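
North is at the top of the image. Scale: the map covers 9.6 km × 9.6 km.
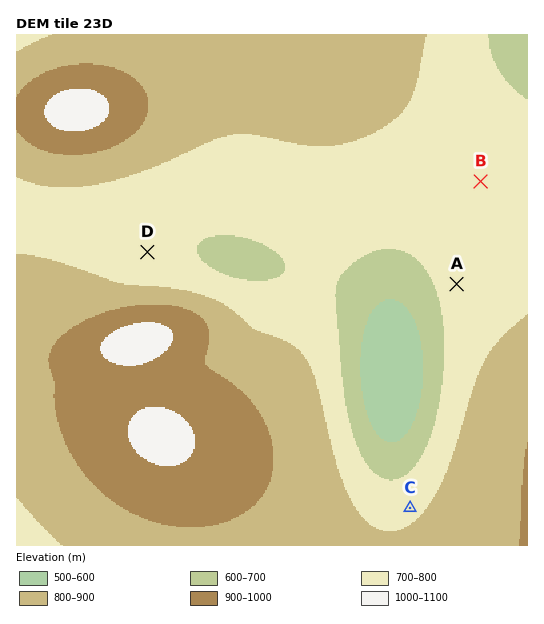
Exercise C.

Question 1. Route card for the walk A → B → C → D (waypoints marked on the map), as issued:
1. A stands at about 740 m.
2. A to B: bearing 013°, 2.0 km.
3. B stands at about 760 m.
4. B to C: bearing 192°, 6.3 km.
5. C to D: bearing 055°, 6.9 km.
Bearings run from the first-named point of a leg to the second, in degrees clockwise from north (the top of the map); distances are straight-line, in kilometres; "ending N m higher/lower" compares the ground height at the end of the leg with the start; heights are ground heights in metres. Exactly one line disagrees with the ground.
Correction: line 5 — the bearing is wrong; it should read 314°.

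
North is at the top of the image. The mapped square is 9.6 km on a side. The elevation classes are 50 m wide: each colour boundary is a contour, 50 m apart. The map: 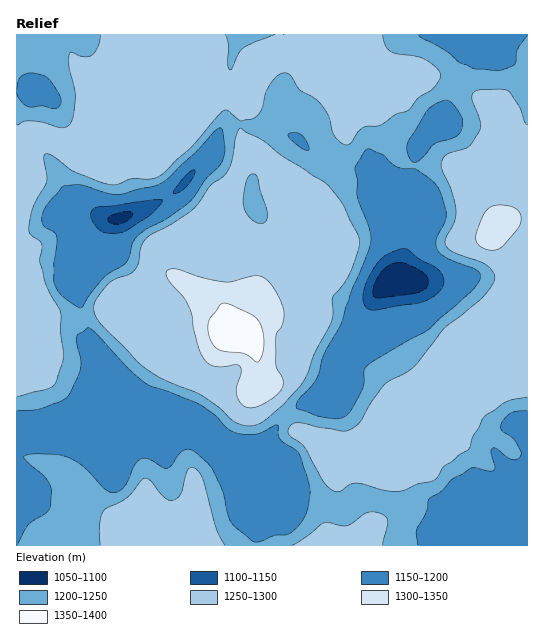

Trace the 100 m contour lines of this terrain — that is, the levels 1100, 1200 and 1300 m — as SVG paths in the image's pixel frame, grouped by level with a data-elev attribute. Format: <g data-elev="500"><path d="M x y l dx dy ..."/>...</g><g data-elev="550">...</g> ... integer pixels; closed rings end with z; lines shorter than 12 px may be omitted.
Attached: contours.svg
<g data-elev="1100"><path d="M375 298l-2-3 0-4 4-12 7-10 9-5 8-2 6 2 15 8 6 7-1 8-8 5-38 6z"/><path d="M114 224l-4-1-3-3 3-4 13-4 7 0 3 1-2 4-5 5z"/></g><g data-elev="1200"><path d="M418 545l-1-16 9-17 2-11 2-3 12-7 11-12 17-11 5 0 15 3 4-1 1-3-4-15 2-4 4 1 14 10 4 1 5-3 1-5-5-9-4-6-10-6-1-6 4-6 5-6 7-2 10 0"/><path d="M334 419l-19-4-17-6-2-4 3-6 12-12 6-10 6-21 18-32 11-35 18-42 0-14-13-36 1-16-3-12 10-18 4-2 14 6 8 8 7 4 17 2 20 15 6 9 5 20-1 10-8 16 0 10 4 5 6 4 29 11 4 4 1 4-9 14-43 38-62 36-3 6-1 17-11 21-7 8z"/><path d="M17 411l24-2 20-8 7-5 10-20 3-9-4-31 12-8 8 6 33 36 15 13 6 3 19 6 29 12 15 11 11 12 6 4 11 3 12 0 8-2 13-7 3 0 0 10 2 4 15 11 5 5 8 24 2 13-4 21-5 10-7 7-7 5-13 1-13 5-6 1-4-2-20-17-4-10-5-22-9-20-6-8-16-13-5-1-4 2-11 15-4 2-5-1-13-8-8 0-7 6-9 21-6 5-5 2-9-4-20-21-15-10-15-4-27 1-4 1 0 3 20 17 6 9 2 6-1 14-5 8-18 12-11 20"/><path d="M78 307l-17-12-7-12 0-20 3-26-3-5-10-5-2-7 1-9 7-10 12-14 3-1 16-1 25 8 11 2 41-10 12-8 28-28 17-18 4-3 3 1 3 23-2 8-4 7-13 12-12 18-7 7-20 15-20 9-9 8-5 7-4 14-3 6-21 14-15 18-8 12z"/><path d="M413 162l-5-9-1-9 18-30 5-6 8-5 7-3 5 1 5 6 7 10 1 7-2 8-7 6-20 6-13 15-4 3z"/><path d="M305 150l-15-11-2-3 1-2 8-1 6 3 6 12 0 2z"/><path d="M17 90l2-10 4-5 7-2 11 2 6 3 4 4 8 13 2 8-2 4-4 2-13-3-13 1-7-5-5-9"/><path d="M527 35l-10 14-2 15-8 4-10 3-22-2-14-6-14-11-25-14-3-3"/></g><g data-elev="1300"><path d="M245 407l9 1 11-5 12-8 6-8 0-8-7-14 0-25 1-7 5-8 2-12-2-8-5-12-9-12-9-5-6 0-27 6-25-5-23-8-9 0-3 4 2 6 16 18 6 12 7 35 7 15 5 5 5 2 9 1 14-2 4 2 0 6-4 12-1 7 3 9z"/><path d="M486 249l8 1 7-2 16-19 4-10-1-6-3-4-7-3-12-1-8 2-5 5-8 17-1 10 3 6z"/></g>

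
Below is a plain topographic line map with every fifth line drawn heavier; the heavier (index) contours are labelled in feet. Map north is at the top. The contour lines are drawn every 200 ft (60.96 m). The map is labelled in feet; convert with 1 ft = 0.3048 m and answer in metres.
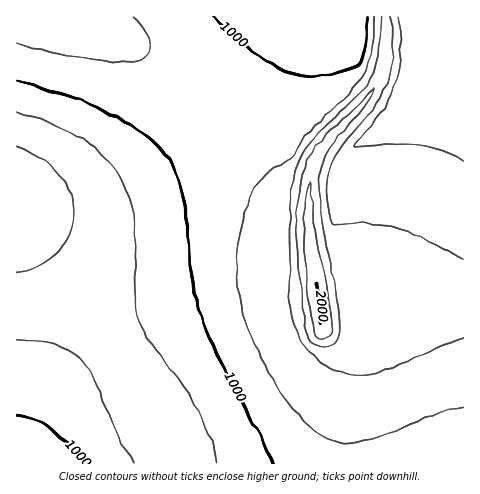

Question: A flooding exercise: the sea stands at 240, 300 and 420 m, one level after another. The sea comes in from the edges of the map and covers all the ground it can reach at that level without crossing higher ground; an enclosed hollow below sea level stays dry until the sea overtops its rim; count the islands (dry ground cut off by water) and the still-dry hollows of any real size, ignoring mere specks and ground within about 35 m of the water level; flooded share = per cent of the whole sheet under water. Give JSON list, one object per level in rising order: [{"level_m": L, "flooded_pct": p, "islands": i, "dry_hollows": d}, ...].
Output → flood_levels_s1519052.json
[{"level_m": 240, "flooded_pct": 16, "islands": 0, "dry_hollows": 0}, {"level_m": 300, "flooded_pct": 34, "islands": 0, "dry_hollows": 0}, {"level_m": 420, "flooded_pct": 84, "islands": 0, "dry_hollows": 0}]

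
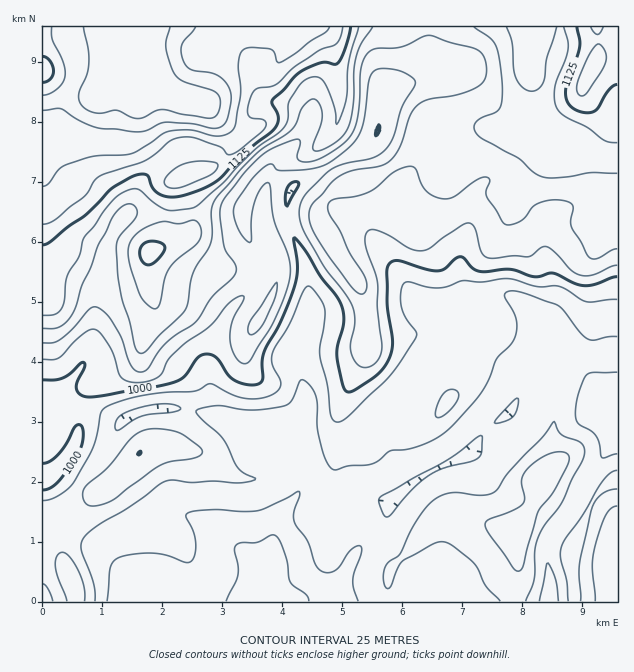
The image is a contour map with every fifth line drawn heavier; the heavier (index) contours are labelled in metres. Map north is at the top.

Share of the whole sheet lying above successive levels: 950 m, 75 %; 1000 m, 52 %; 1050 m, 34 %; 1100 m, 18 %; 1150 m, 11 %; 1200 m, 5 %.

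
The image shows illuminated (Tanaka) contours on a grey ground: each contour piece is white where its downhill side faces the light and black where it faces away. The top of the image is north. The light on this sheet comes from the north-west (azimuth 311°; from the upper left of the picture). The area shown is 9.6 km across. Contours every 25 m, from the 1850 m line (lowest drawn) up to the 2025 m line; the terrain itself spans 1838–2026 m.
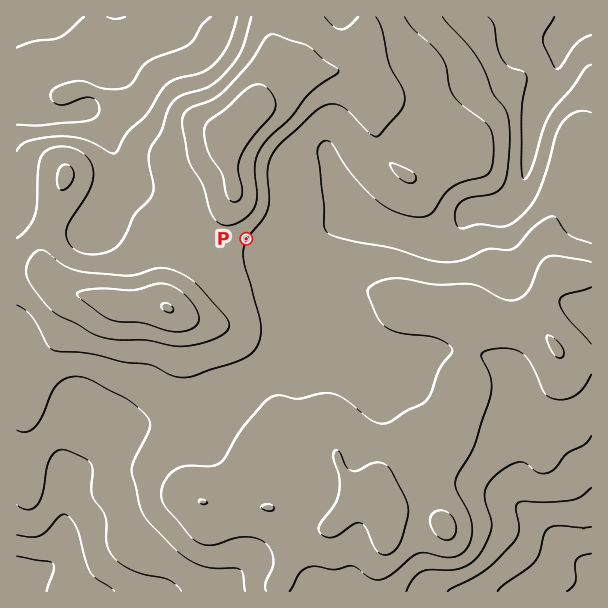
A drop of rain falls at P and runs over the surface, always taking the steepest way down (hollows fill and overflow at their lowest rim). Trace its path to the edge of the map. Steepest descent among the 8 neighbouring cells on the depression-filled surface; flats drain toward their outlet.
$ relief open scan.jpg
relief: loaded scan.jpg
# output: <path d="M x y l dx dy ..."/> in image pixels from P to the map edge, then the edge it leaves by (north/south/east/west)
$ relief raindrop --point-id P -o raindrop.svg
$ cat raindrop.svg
<path d="M246 239l3 3 17 0 3 1 6 6 25 0 17-16 9-5 3 0 4-3 5 0 1-1 5 0 1-2 29 0 9 5 4 0 6 3 5 0 1 1 5 0 1 2 5 0 1 1 6 0 2 2 31 0 12-12 3-6 8-8 25 0 2-1 6-2 13-13 2-6 1-2 0-3 2-1 1-12 2-2 0-7 1-2 2-21 1-1 0-9 2-2 1-12 8-16 3-3 0-2 3-3 6-10 1-9 2-2 0-16 1-2 0-6 6-10 18-18"/>
exit: north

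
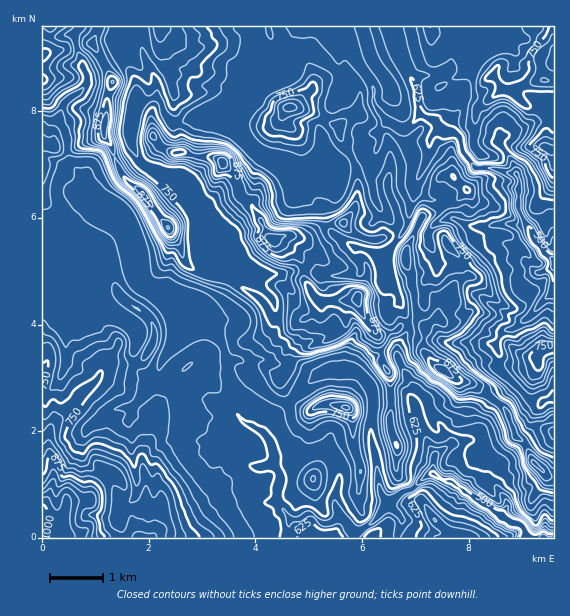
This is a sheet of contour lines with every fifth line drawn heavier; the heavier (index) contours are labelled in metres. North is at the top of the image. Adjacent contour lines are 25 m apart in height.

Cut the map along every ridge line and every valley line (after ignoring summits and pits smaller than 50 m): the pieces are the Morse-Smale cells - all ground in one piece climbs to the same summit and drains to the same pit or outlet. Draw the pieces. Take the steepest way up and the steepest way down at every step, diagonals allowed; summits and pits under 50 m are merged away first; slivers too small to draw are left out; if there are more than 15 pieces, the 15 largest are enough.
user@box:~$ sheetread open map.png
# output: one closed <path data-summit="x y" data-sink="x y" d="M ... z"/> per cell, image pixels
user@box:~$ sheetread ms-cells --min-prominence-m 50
<path data-summit="43 516" data-sink="553 537" d="M87 205l-6 0-14 16-8 22-13 16-4 1 0 265 13 8 8-2 1 7 289 0 1-6-14-15-11 6-6 0-12-9-4 0-8 5-8 0-4-3-10-15 2-28-5-8 1-8-2-10-9-14-20-11-7-9-2-17-8-20 0-15-5-17-51-49-25-12-3-10-6-6-15-34-13-12z"/><path data-summit="223 163" data-sink="553 261" d="M391 26l-50 1 10 16 10 25 12 17 1 18 13 18-9 12 1 10-9 28 4 26 5 11 16 18 9 4 3-5 20 10 2 8 10 20 9 0 12 4 11 22 6 6 27 18 19 8 5-3 26-26 0-32-9-6-11-14-15-28-1-36-22-7-21-2-10-12-4-15-6-7-8 0-6-3-9-11-13-6-6-32-15-28z"/><path data-summit="289 108" data-sink="553 261" d="M340 26l-23 0-4 3-14-2-12 16 0 10 3 8-1 11-5 5-25 13-25 27 1 11 16 19 10 8 16 7 7 5 20 0 11-5 14 4 10 0 21-11 13 0 4-4 2-8-1-10 9-12-13-18-1-18-12-17-10-25z"/><path data-summit="444 371" data-sink="553 261" d="M407 225l-21 30 0 18 1 8 11 14 9 28 13 0 6 5-3 23 14 16 22 14 16 4 8 8 12 6 2-4 16-10 0-2-15-16 1-14-4-9 10-14 11-3 6-7-18-7-27-18-6-6-11-22-23-6-10-27z"/><path data-summit="273 240" data-sink="553 261" d="M265 157l-3 2-7 12-2 17-15 19-21 22-11-5 37 39 16 10 24 1 6-3 20-1 11 5 39-1 2-7-6-11 2-8-24-14-4-6-3-11-1-16 4-13 8-11 1-5-7-6-12-4-23 7-12-2z"/><path data-summit="347 408" data-sink="553 537" d="M349 370l-16 1-17 6-45 42-8 13 10 15 2 10-1 8 6 10 7-2 16-18 9-2 15 0 6 4 6 12 0 12-4 11 0 15 4 9 17 17 16-10 17-20-6-6-4-9-2-27-6-20 2-50-4-8-9-9z"/><path data-summit="223 163" data-sink="553 261" d="M156 97l-13 4-8 11-4 16 0 16 4 9 10 13 19 9 23 24 10 16 20 14 36-41 2-17 8-14-22-21-7-11 1-10 10-10-37 13-17 0-8 4-11 0-9-10-1-8z"/><path data-summit="544 80" data-sink="553 261" d="M553 26l-16 0-10 12-15-3-25 11-14-4-16 11-6 7-1 8-7 4 20 25-5 15-5 5-10 0-8 6 4 5 8 5 8 0 5 6 9-1 28 4 4-5 28-12 18-20 6-2z"/><path data-summit="160 27" data-sink="553 261" d="M252 26l-113 1 3 24 15 33 0 13 5 7 1 8 9 10 11 0 8-4 17 0 11-3 28-12 7-7 1-3-6-4-4-8 0-8 9-10 4-12-1-12z"/><path data-summit="357 299" data-sink="553 537" d="M357 299l-36 2-2 8-12 9-6 3-28 0-1 4-12 6-5-4-3 3-5-5-14-4-18 0-2 2 0 10 9 11 6 18 8-3 9 4 12-4 15 4 19-1 26 13 23-5 9 0 7 3 20-18 12-2 9 2 0-11-4-12-16 3-15-20z"/><path data-summit="168 228" data-sink="553 537" d="M115 158l-15 4-15 15 0 4 5 8 9 24 23 20 15 34 6 6 3 10 25 12 33 34 8 4 1-10-6-18 11-10 5-16-20-5-11-5-7-8-4-13-14-23-21-29-21-17z"/><path data-summit="223 163" data-sink="553 537" d="M391 353l-18 4-16 15 12 11 4 8-2 50 6 20 2 27 4 9 6 6 12-10 10-3 14-13 7-3 2-10 0-11-13-25-10-31 2-10-15-30z"/><path data-summit="357 299" data-sink="553 261" d="M220 238l11 30 26 17 16 14 2 8 0 14 26 0 15-8 5-6 0-6 36-2 5 16 15 20 14-3-1-21 9-10 0-2-2-7-10-11-2-24-4 1-9-7-15-4-2 9 6 11 0 5-8 3-33 0-11-5-20 1-6 3-19 0-21-11z"/><path data-summit="549 149" data-sink="553 261" d="M553 103l-6 2-18 20-28 12-4 5-28-4-8 2 4 15 10 12 21 2 22 7 1 36 15 28 18 19 2 0z"/><path data-summit="444 371" data-sink="553 537" d="M420 323l-13 1 2 5-11 16-1 10 16 32-2 10 4 8 3 15 17 37 18-14 7 0 13-5 10-13 7-20 4-5-19-15-22-7-23-18-7-9 3-23z"/>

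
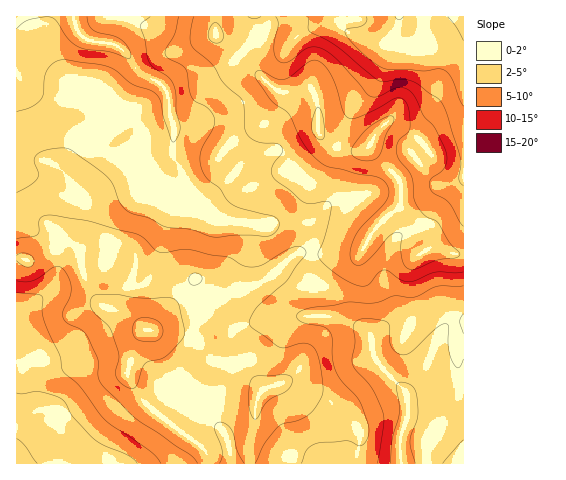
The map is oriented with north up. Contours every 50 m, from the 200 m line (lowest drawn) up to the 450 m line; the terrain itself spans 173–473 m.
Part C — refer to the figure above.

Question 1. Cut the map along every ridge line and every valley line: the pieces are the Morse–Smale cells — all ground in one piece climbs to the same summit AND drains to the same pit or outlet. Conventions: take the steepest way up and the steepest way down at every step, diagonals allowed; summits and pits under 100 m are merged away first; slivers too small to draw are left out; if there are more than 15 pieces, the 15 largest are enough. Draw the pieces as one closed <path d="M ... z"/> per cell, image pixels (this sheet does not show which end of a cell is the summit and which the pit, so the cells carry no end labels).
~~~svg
<path d="M215 16l-198 0-1 55 9 14 14 9 14 4 17 0 11 3 10 12 8 27 10 11 10 6 19 6 13 0 16-7 5-7 0 5 20 40 10 12 14 12 49 9 14-5 21 0 5 2 5 6 3 23 47 0 18-28 22-18 1-24-2-4-25-25-4-10-8 6-15 0-19-7-10-12 0-25-4-15-3-3-9 0-22 4-8-5-55-51z"/><path d="M17 72l-1 185 17 3 28-13 8-1 8 2 3 3 2 21 14 28 13 9 15 5 22 15-10 13-8 27 0 7 13 22 13 14 43 31 8 8 4 13 40 0 0-20 6-21 0-16 7-17-9-14-11-10-28-6-11-11-4-7-5-3-23-7-21-2 38-40 7-12 14 11 11 3 31-5 16-9 25-22 8-3 12 0 0-15-3-10-9-6-21 0-14 5-49-9-14-12-10-12-20-40 0-5-5 7-16 7-13 0-19-6-10-6-10-11-8-27-10-12-11-3-17 0-14-4-14-9z"/><path d="M463 16l-247 0 0 18 60 56 4 2 10 0 21-4 3 3 4 15 1 28 9 9 19 7 15 0 8-6 4 10 25 25 2 4-1 24 20 17 7 13 1 12 11-1 15 6 9 0z"/><path d="M312 253l-12 0-8 3-25 22-16 9-31 5-11-3-14-11-7 12-38 40 21 2 23 7 5 3 4 7 11 11 28 6 11 10 9 14-7 17 0 16-6 21 1 20 150 0 0-25 8-23-1-21-32-37-3-18-4-8-14-8-28-9-3-22-12-15z"/><path d="M69 246l-12 2-24 12-17-2 0 205 192 1-3-13-51-39-20-24-6-12 0-7 8-27 10-13-22-15-15-5-13-9-15-31-1-18z"/><path d="M400 207l-22 18-18 28-47 0-2 25 12 15 3 22 28 9 14 8 4 8 3 18 32 37 1 21-8 23 1 24 62 1 1-209-10-1-15-6-11 1-1-12-7-13z"/>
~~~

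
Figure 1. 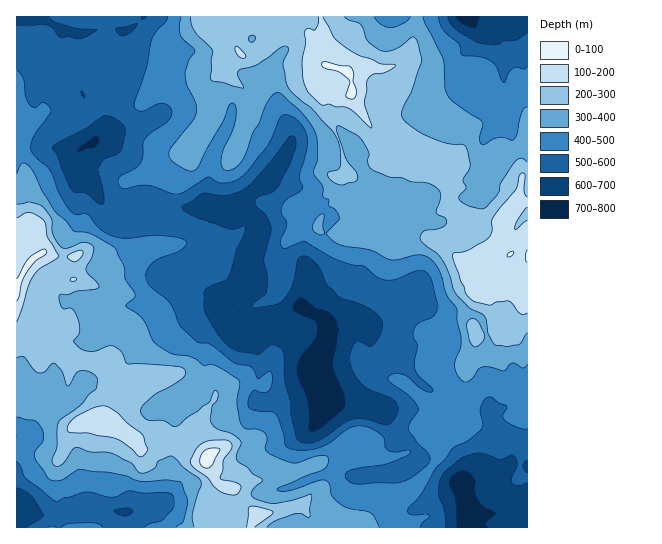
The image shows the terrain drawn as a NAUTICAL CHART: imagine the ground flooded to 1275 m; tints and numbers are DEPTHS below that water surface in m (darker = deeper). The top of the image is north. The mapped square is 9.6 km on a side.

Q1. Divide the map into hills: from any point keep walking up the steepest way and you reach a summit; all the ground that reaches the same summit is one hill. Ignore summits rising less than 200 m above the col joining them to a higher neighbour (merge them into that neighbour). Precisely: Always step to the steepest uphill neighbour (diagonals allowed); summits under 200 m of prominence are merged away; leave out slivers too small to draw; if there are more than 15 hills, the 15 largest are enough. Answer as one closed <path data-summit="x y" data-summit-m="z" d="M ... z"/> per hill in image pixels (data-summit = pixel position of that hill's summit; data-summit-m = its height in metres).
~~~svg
<path data-summit="351 93" data-summit-m="1194" d="M527 16l-384 0-9 11-11 4 0 16-12 28-17 8-11 8 2 8 19 23 1 8-11 13-11 4-6 6 0 16 28 35 13 4 8-1 11-7 9-3 9 2 20 8 31 1 13 4 10 0 10-7 6 3 8 9 4 8 0 9-9 17 3 13 24-4 19 0 5 1 8 9 0 23-4 4-2 10 21 12 6 7-1 13-16 24 1 14 11 20 11 6 29 4 18 5 6 6 9 19 6 4 9 3 6 6 1 11 4-1 7 3 24 17 24 4 13-1 9-6 12-13 17 1z"/><path data-summit="207 459" data-summit-m="1247" d="M294 260l-19 0-22 4 3 15-3 6-11 10-11-3-12 4-21-3-11-10-17-4-8 5-17 20-34 1-6 12-2 14-6 6-11 4-13 0-13 13-7 13-2 16-8 10-8 3-18-3-1 134 511 1 0-63-16-1-12 13-14 7-24-1-8-3-27-19-4-1-7 4 4-5-2-9-6-6-9-3-6-4-9-19-6-6-18-5-29-4-11-6-11-20-1-14 16-24 1-13-6-7-21-12 2-10 4-4 0-23-8-9z"/><path data-summit="17 294" data-summit-m="1200" d="M78 169l-16 10-24 9-22 3 1 202 9 0 5 3 12-3 8-10 2-16 7-13 13-13 13 0 11-4 6-6 2-14 6-12 34-1 11-14 14-11 17 4 11 10 9 0 7 3 17-4 11 3 11-10 3-6-8-28 9-17 0-9-4-8-12-12-12 7-10 0-13-4-31-1-16-7-6 23-20 5-15 0-7-6-4-15z"/>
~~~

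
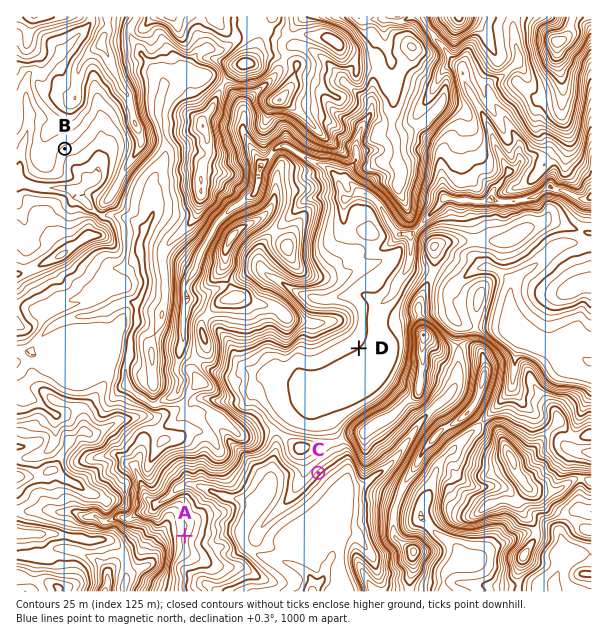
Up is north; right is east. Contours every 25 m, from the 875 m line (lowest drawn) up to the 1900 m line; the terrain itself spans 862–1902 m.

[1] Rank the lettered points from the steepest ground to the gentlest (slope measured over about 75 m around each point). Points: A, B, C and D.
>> C A B D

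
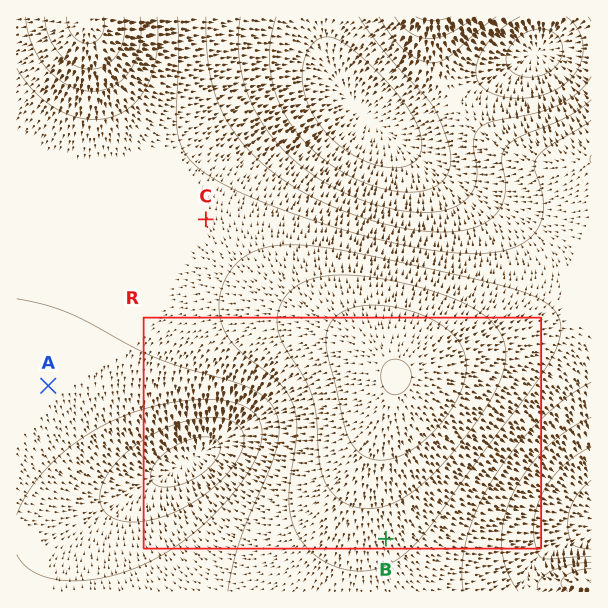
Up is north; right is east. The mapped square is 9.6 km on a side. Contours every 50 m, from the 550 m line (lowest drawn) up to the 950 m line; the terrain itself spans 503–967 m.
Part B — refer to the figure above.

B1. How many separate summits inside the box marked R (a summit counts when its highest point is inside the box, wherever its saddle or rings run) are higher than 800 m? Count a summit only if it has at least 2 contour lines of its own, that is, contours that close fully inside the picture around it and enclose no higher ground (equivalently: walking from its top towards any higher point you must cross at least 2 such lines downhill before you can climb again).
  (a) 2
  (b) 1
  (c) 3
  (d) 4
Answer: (b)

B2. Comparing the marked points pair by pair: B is above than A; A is below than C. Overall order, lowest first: A C B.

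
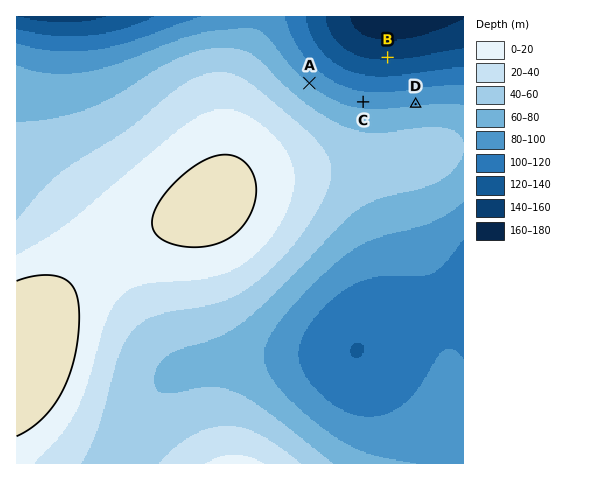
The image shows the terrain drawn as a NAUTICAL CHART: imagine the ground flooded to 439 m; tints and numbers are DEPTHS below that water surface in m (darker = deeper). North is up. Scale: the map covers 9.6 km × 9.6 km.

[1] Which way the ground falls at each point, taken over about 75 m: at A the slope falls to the NE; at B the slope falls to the N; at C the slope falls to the N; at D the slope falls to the N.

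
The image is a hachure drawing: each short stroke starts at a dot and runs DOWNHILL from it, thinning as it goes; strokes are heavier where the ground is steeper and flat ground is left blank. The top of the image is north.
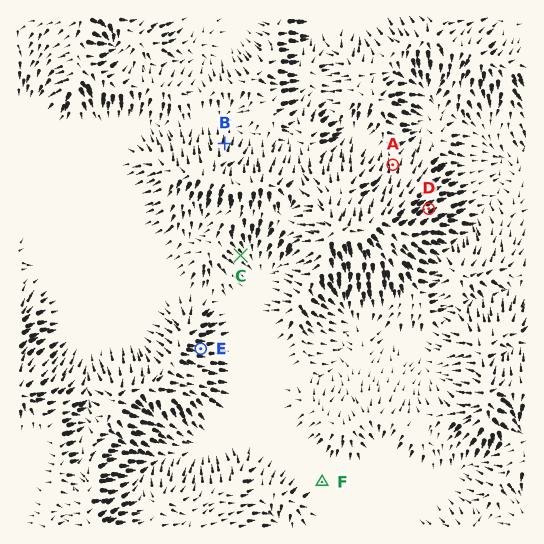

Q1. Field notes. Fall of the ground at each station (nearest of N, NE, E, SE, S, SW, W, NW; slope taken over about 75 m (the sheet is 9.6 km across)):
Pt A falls N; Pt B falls N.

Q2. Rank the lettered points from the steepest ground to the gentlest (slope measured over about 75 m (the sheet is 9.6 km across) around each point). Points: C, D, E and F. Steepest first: D E C F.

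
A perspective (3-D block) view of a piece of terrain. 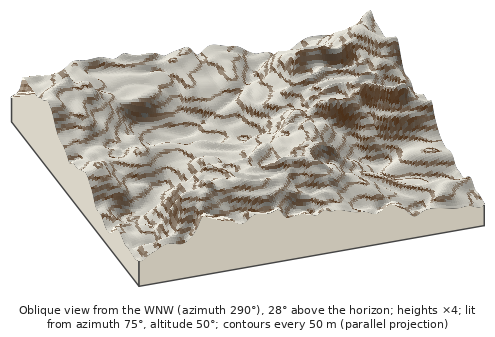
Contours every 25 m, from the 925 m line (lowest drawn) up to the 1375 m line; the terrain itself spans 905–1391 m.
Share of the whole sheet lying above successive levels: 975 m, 91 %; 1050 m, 74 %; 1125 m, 49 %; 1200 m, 26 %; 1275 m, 10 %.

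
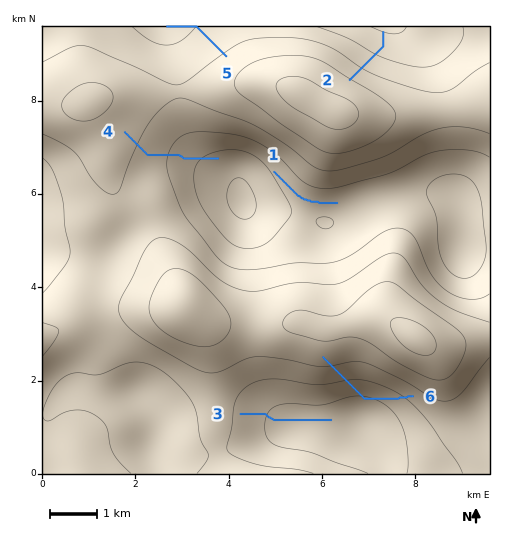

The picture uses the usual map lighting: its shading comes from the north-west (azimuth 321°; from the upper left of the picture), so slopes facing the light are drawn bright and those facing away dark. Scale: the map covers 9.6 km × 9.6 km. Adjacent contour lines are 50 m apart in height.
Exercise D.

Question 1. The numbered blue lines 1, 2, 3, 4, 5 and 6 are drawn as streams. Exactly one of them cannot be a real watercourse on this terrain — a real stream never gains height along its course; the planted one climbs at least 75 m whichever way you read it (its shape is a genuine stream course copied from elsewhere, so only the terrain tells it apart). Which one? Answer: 6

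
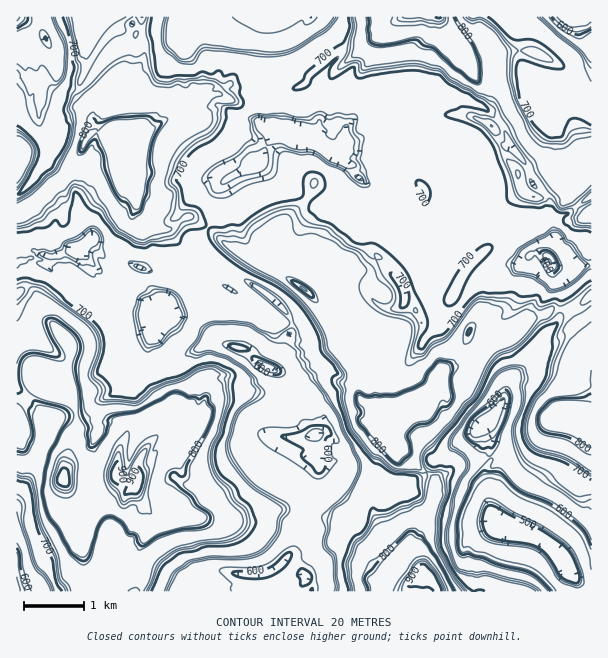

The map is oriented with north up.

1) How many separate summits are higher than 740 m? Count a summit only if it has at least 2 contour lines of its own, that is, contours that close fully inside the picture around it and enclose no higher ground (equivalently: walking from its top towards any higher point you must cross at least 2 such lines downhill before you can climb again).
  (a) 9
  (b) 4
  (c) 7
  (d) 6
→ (d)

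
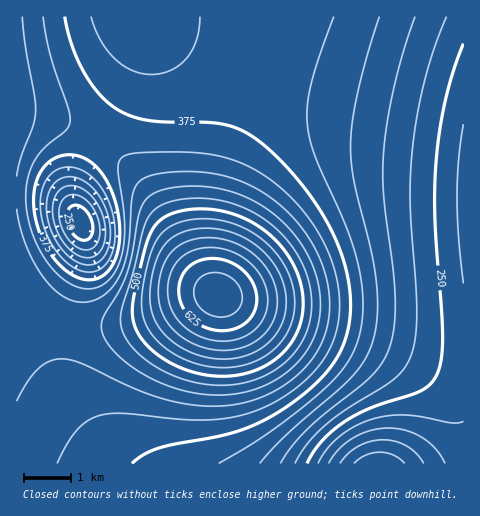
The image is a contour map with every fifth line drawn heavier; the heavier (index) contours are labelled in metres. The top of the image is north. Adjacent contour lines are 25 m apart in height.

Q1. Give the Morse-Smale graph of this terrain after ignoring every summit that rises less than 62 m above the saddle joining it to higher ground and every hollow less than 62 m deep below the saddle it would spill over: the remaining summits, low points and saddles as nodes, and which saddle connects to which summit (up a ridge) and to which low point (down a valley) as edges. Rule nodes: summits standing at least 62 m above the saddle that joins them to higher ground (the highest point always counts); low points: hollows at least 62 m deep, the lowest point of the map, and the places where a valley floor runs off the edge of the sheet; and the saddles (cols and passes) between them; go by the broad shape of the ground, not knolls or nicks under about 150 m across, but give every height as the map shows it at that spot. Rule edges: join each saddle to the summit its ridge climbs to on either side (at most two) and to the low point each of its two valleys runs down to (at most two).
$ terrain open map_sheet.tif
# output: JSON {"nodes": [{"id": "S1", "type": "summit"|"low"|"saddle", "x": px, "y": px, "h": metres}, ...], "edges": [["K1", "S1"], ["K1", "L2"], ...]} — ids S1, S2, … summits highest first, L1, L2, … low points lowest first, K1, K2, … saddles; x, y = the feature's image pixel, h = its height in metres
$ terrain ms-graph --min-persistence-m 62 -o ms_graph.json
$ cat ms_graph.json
{"nodes": [
{"id": "S1", "type": "summit", "x": 218, "y": 295, "h": 667},
{"id": "L1", "type": "low", "x": 378, "y": 463, "h": 132},
{"id": "L2", "type": "low", "x": 80, "y": 223, "h": 231},
{"id": "K1", "type": "saddle", "x": 61, "y": 319, "h": 435},
{"id": "K2", "type": "saddle", "x": 98, "y": 139, "h": 392}],
"edges": [["K1", "S1"], ["K1", "L1"], ["K1", "L2"], ["K2", "S1"], ["K2", "L1"], ["K2", "L2"]]}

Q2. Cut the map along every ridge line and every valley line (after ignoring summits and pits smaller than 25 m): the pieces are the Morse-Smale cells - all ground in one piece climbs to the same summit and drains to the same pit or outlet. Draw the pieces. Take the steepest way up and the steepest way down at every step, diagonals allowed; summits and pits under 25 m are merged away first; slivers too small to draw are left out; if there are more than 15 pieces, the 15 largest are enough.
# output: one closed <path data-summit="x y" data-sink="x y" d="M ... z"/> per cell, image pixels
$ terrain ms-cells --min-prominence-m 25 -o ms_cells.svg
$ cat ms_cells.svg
<path data-summit="218 295" data-sink="378 463" d="M463 16l-198 0-2 2-8 42-27 78-14 62-3 32 0 33 2 18 5 11-22 4-51 21-35 7-27-1-20-5-24-9-22-11 0 164 447-1z"/><path data-summit="218 295" data-sink="139 17" d="M264 16l-248 1 0 98 27 3 26 6 28 14 20 16 29 32 49 81 21 27-5-29 0-33 6-46 11-48 27-78z"/><path data-summit="218 295" data-sink="80 223" d="M27 115l-11 1 0 183 3 3 44 18 20 5 27 1 35-7 51-21 22-4-9-8-14-19-49-81-29-32-20-16-22-11-26-8z"/>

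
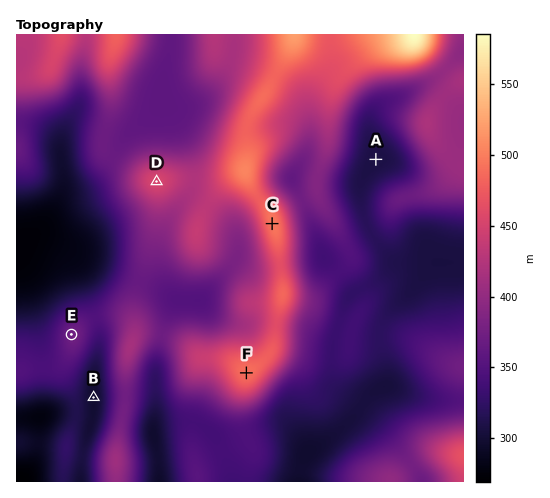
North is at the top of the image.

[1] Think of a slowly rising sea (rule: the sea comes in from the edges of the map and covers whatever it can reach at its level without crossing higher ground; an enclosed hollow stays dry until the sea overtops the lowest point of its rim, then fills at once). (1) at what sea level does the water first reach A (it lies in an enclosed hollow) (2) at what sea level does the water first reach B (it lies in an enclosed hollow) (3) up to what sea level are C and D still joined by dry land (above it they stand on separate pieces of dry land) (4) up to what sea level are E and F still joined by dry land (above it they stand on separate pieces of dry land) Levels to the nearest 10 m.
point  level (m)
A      320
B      310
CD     420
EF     350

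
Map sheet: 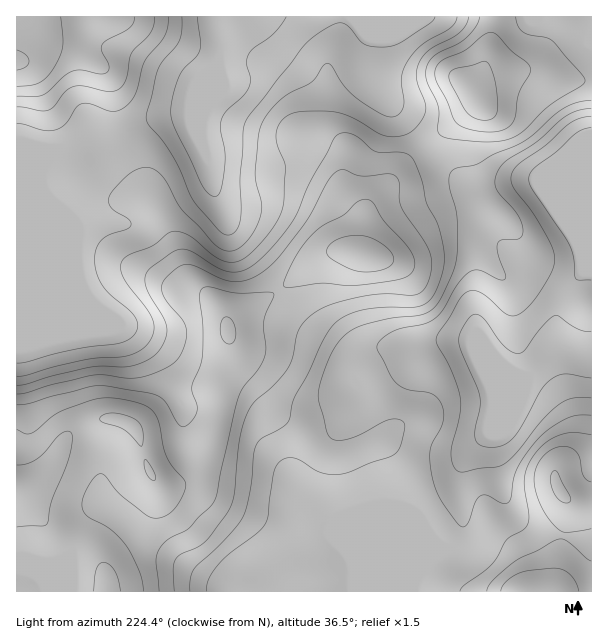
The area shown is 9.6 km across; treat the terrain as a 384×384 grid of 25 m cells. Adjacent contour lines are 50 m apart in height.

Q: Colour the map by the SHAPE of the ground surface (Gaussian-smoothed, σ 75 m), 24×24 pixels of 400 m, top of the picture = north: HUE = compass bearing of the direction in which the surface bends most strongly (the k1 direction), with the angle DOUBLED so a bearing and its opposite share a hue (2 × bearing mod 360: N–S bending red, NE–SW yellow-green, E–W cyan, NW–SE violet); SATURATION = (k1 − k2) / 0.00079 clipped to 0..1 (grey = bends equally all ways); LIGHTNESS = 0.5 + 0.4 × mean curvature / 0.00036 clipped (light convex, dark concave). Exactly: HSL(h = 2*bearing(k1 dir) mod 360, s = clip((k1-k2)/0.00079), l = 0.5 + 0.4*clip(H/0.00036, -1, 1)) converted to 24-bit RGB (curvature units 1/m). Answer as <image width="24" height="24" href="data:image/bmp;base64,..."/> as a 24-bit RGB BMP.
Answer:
<image width="24" height="24" href="data:image/bmp;base64,Qk32BgAAAAAAADYAAAAoAAAAGAAAABgAAAABABgAAAAAAMAGAAATCwAAEwsAAAAAAAAAAAAAjm56f3uAQ0t7xtadsr+iqo6Jg1VkaUAuI0Y2VYRtdHGKg3yNl4+EgGmNe3uAf4B/YneEW7awVYzGFXPz19v028Dt3b/eVy3JeW5af5FXRIORo9mbsGlsvDkpaR8vwHg/OXRII18wOnk6WYBajpByi2h+f36AgIB/foB/W4NZSmdFMlgwQaIapIA8zJhDfjZAYIVxjsScP6uzoqtbhzFO00FRiVivx6rCk3awSo2zTaCvUoN6XoRgeH1/f4B/gIB/gH6Ah5N3SGSTb6WTSbWgfyYrw3gNhWwre7F9X7RMSFxRbEhJf0RgunJgqcuUeWKeuMKnTaO1RVaQfmWVf3lnZ3lTan9dfn5sgntpeL2GOjGSkMiLPRNRsR1K4OaxlcXr3bXuvoKUTmt6Rkl7hk+bu+K4jrDm2HfYn7qFcWuWOUd0dkx/pFVrnJRhWHxRYXVWa7FoXMJwIkiIwpnBKwB45LHk4/nSLHOCdjF5+qu6elmhOT1fUmqA0Pu3Gx9h4j1l49SHQlJ7ZzZhQ1RcbbuztKPcuITOeLCqbr91gaBPF2JPQYZnAxp3ubbo9tfVbibSLmN01YmE7nHBckKPX8ud1fG+EBBbj0TG/ObPISBYiFCcbbO8V8ebOYGDrHHD2KvKtW2KurJ0M3peIUQ1CSoeEo8u8tGD12CwhlnqY6a/vI3c1tP40+P46L/hVA9zXE8u/+G1bCeLS4xzWrhgXY2GT2F/QWpZprd4uZvN37/Pimi2Jzx+XH1+D2ZBhMczt7Z6SCe4w6jdlofMq8uxo1eTzxljyBzQkmjD5c2hxEmGXZR9mKxcLoBCPUxiYYRmV7VMcGROz7VwiHOxUyeAfX6AN4N0TL5Bd6JQGCsIOmMMWIcnwqZDhSp1xi+Ptz5vk0Vq4p9pwKCOjoqxqIq2sJ1kG0tQYp9viZVrV3F/vNabfTaFc0d7kGBRR6VXTpVGfXM4cH5dVnYyRmIWQ04LHiQPNx0Xv2okeEZq7eW8j8GOnWuMiF900XF2NzNfPFcdX2QWQkwNhrQAJBs/cDhqzLNZaZtSXUU7nmoyf3+Af3+Af4B/gGdsPx0tLBYTpOlAN5iO3vPSyYO0m1CKoFliolZHmT1Zdk9bnDJI08c6OP8gDDU+NRo84eWAVa9PIDuS1bbdf3+Af3+AfnOBjDB6djOrf7/t2O/udvPst/z5y17/83Xsy2SerlOTyk2Ul1tkTZ+O2vDi6e3WBAYvJWecwOXCxp6ZFGtqQ9CBf3+Af3+AYlaCVUq6lMfjac/ksMPR0PvcHUeDWhZi3FSt95La23nWoHrM3Njz0+b4vOrx3rjWFAC9SMHgdqKgyZ2WeZ7DJUl0f3+Af3+AXWqCQ7mJRKxUZ2Y+kOJS0ehbFw4lLRkvgHlVvYCo5rnlxMnrv9XjpsfQs2+wxHWKUCmVUFiFiHRZmuGfZ0DIaDp/f3+AgH5/e2t5e4ddcGxCT5I/ePNUqrtUJAQvUVcwQ3EuSnE618NcmIdD1btHlp1LhG1Zq2p3gUGVZEiQs+nQh9zCUAtMgHp/f3+AhmuAd42Cboqbe3qmjMGarN2DLi9lKgc7nFZudahTLIhvxrF6ibl1z7+lw2J3epxfcFh9gkhwR8dXXeJKRww0f1t6gH+Af3+Aa3mPkZ2XZ3uKdo2JnrqJvdOdQBdcHhVMnnOmyMOZNolqRKFw4taWPoZd05y2wYagbjFciUNM4dAxTkgECCsJXH9if4B/fnBecIVIb5FefnFnWZlknsyPtIdgTRFZMi9nVIiG0KaNn6xnJHZYz+OTb8zIQ4C6/TCy0RZ0fUQkuFkK2IhJLqU0ADMTRHdVVUYkd941NnhggmJHe8ArW7Ambi88STZ0O2O9TI/Pta/O3NDicqXVjd+epmRWMB4tWitJ/xas84bG2+/w1eb28LnzlDRyEykKPaw6ZuVHHxIhkIUslupmSaR1Q1dpU2R7MXthMGlOap9Wx7J5nH5QrKw7bDM3YjFbPBU1eDohxfO64PDbo1akxEW//J78hF7/2d3yp47RDRbB1/T0wOPFSU9tXE5gNmdZVlN8T4RhLoxPr39VwIJhma1oYU+FOjWlLQDp1eL21/T0x4yEqW2+ZGvAl6fMZV3cupis0I/FN2/RvbpJ0D4cmGBKRJeOQ7DFM0uCfZ+SVIuPV4uLyKypw6CURlt+L357AJiqpuvP9WXd+NTTZI+6ll60nlNealBflI1xt6+GTDWEynLBw7TYztXhc63PMFKPTz2JaZhyZHJtSH5OeI431Xw4fFNqc39sFWEiFC4FKx8I/9NfjGMzWDk7p2thZnSL"/>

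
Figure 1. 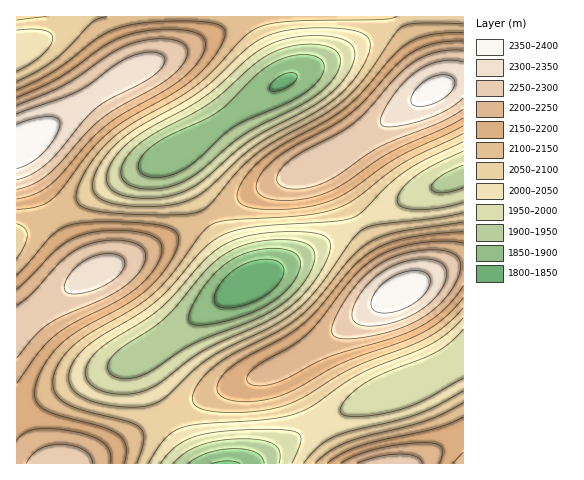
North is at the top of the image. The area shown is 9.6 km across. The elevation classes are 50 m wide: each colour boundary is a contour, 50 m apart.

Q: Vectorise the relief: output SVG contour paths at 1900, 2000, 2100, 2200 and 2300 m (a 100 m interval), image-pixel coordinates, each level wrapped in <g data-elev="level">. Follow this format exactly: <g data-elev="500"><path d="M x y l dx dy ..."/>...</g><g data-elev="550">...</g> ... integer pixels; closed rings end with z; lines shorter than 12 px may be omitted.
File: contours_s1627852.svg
<g data-elev="1900"><path d="M188 463l9-6 12-5 26-3 11 1 10 2 6 5 2 6"/><path d="M194 325l-5-3-1-4 7-18 16-23 18-16 19-9 21-4 18 2 7 3 5 4 1 9-5 13-10 13-14 10-17 10-20 7-25 5z"/><path d="M148 177l-7-4-3-7 3-8 7-8 19-13 37-17 14-9 12-9 24-25 13-11 16-8 16-3 14 1 9 5 2 7-2 8-8 9-10 9-17 9-39 17-14 7-12 9-25 24-15 11-17 6z"/></g><g data-elev="2000"><path d="M160 463l16-17 19-9 28-6 43-2 24 1 9 4 2 4-1 6-8 19"/><path d="M112 393l-15-4-9-8-2-11 5-12 16-15 37-22 16-13 14-13 29-33 14-13 11-6 13-5 30-6 40 0 11 3 7 4 1 5 0 7-10 21-15 21-20 18-22 13-60 27-52 37-19 6z"/><path d="M463 378l-39 22-27 10-19 5-20 2-12-1-6-4 1-5 4-7 17-15 21-11 54-22 14-10 12-13"/><path d="M463 202l-23 6-24 1-14-2-4-3-1-4 6-12 14-13 17-10 29-14"/><path d="M133 198l-17-5-6-5-3-5 0-7 1-7 10-16 11-10 12-10 65-37 51-44 22-11 28-5 30 2 10 3 6 5 2 6 0 5-6 14-12 17-17 14-69 38-16 12-30 27-16 10-12 5-13 3-16 1z"/></g><g data-elev="2100"><path d="M137 463l7-23-1-7-3-6-13-6-53-14-12-6-7-8-2-9 2-12 5-11 10-12 17-14 45-26 21-15 20-21 29-40 9-8 19-5 78-5 28-6 20-11 31-24 17-12 59-29"/><path d="M463 403l-21 11-17 7-79 22-17 8-14 12"/><path d="M17 224l7 4 3 7-2 10-8 13"/><path d="M463 222l-67 10-17 5-12 7-16 13-33 42-19 18-21 14-49 25-19 14-14 18-3 8 0 6 3 4 6 3 23 3 34-1 27-6 19-8 48-29 57-22 17-8 19-13 17-17"/><path d="M463 24l-45-1-11 1-5 3-9 9-28 41-18 20-22 17-48 26-20 13-19 18-28 33-9 7-9 2-17 2-57-2-29-4-7-2-5-5-1-9 6-15 12-19 14-16 23-19 46-26 19-13 19-16 27-30 11-9 13-5 18-3 97-2 16-3"/><path d="M17 20l29-3"/><path d="M107 17l-9 2-7 4-24 26-17 14-15 10-18 8"/></g><g data-elev="2200"><path d="M110 463l0-10-5-8-9-7-15-5-24-4-19 0-12 3-9 8"/><path d="M439 463l4-10-2-6-6-3-11-1-25 2-24 4-19 6-16 8"/><path d="M17 383l22-32 17-17 18-11 47-24 22-16 8-10 7-10 4-10-1-8-2-4-6-5-17-4-30-1-24 4-12 5-11 8-42 41"/><path d="M463 243l-21-2-26 3-23 5-18 9-12 9-10 11-33 42-12 13-15 12-37 22-7 7-2 7 3 3 6 2 18-3 55-26 60-18 21-7 16-9 14-10 13-13 10-14"/><path d="M17 199l16-4 14-8 12-10 29-34 17-17 19-13 43-24 17-12 9-9 8-11 4-9 0-7-3-5-5-3-17-3-27 0-24 5-24 10-49 34-39 19"/><path d="M463 41l-16 0-15 3-13 5-12 7-12 11-30 33-16 15-19 12-42 23-17 12-12 16-3 7 1 5 2 4 6 3 15 3 21-1 21-5 21-10 48-32 54-24 18-10"/></g><g data-elev="2300"><path d="M364 326l13 0 18-4 15-6 14-8 11-10 8-12 4-12-2-8-4-3-7-3-17-1-20 5-18 10-16 16-10 18-1 7 1 5 4 4z"/><path d="M68 293l8 1 11-2 22-9 13-12 3-6-1-6-6-4-10-1-12 2-11 4-10 9-8 10-3 9z"/><path d="M17 180l16-6 15-12 37-44 13-12 12-7 34-17 12-8 8-10 0-7-3-3-8-2-10 1-11 3-16 8-26 20-13 8-60 22"/><path d="M463 62l-11-2-13 1-12 5-12 7-12 10-11 14-9 16-3 10 4 3 7 1 28-6 26-10 18-13"/></g>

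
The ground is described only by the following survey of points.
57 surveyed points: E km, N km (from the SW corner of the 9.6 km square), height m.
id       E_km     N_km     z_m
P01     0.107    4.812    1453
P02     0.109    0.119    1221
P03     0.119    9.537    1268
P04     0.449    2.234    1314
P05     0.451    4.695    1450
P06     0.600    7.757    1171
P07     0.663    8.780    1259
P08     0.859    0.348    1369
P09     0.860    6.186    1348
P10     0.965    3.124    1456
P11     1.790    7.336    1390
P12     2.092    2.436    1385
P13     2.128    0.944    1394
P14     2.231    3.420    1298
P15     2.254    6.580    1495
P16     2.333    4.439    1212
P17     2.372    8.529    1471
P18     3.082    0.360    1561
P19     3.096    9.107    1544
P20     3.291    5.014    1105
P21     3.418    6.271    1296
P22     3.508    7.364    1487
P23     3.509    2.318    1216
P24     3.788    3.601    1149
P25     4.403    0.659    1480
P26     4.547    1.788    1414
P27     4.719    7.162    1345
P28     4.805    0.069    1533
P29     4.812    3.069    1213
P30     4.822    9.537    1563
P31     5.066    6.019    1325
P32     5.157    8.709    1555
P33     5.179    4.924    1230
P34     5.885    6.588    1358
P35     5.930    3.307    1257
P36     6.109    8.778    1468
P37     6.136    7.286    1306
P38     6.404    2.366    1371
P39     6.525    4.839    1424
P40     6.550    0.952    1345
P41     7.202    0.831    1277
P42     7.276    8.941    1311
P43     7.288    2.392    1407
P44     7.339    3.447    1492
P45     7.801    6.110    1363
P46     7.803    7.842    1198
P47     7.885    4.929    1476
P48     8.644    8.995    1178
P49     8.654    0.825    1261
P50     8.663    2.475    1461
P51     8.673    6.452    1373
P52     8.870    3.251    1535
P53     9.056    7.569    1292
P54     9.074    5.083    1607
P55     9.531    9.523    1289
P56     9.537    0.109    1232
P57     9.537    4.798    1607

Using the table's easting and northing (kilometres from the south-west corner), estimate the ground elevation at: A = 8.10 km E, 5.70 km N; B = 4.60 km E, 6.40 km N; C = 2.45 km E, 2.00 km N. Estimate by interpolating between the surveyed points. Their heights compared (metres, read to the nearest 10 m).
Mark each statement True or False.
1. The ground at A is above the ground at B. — True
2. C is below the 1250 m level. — False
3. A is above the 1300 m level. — True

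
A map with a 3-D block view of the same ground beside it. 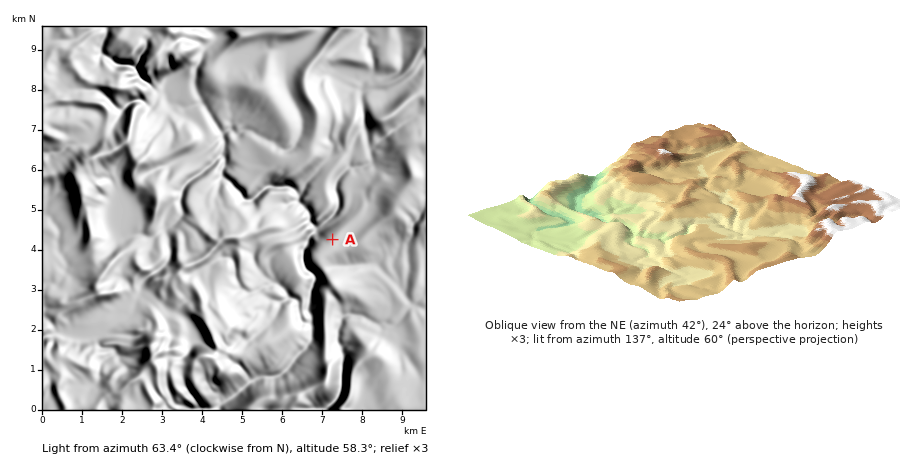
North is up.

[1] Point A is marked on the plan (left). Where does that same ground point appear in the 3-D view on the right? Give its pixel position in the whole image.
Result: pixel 618 232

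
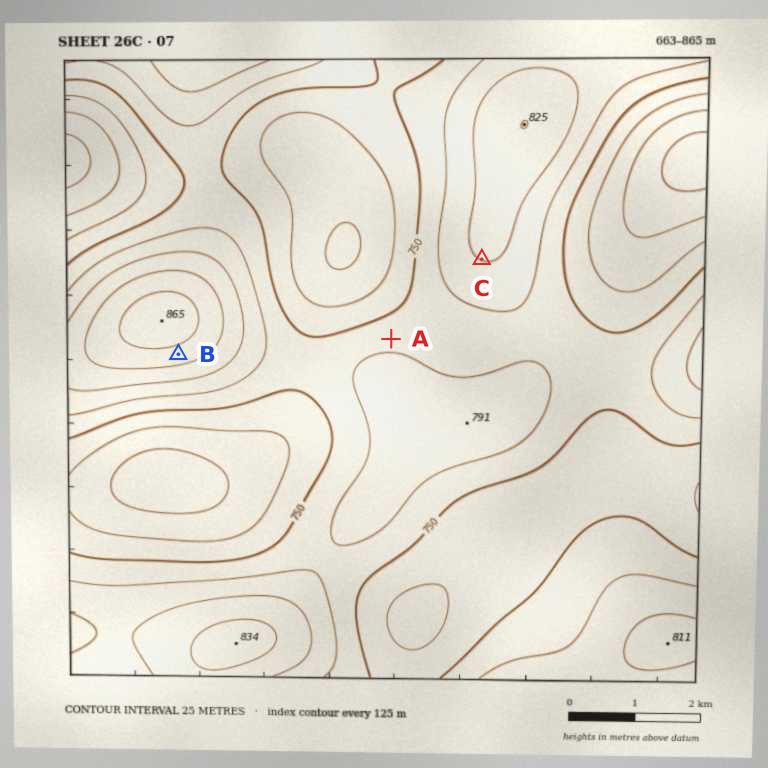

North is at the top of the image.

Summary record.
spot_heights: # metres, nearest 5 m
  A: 765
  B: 840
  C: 800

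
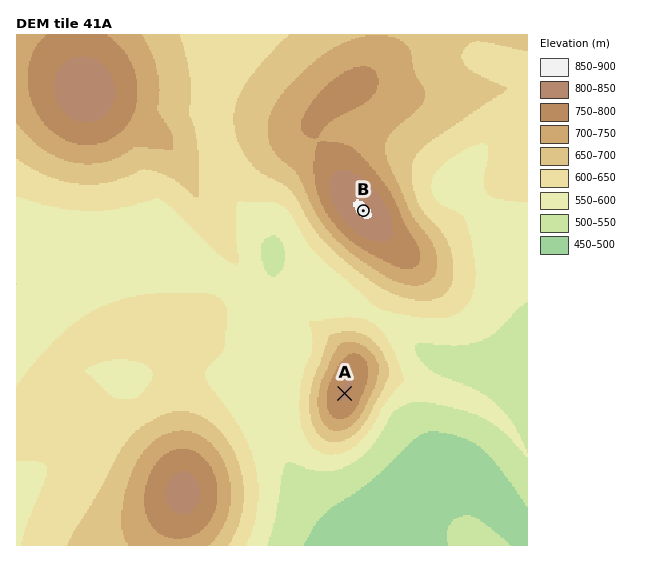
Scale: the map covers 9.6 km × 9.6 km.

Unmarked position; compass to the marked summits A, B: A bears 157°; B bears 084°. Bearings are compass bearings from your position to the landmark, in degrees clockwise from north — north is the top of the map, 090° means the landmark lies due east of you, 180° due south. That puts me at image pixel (271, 220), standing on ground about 570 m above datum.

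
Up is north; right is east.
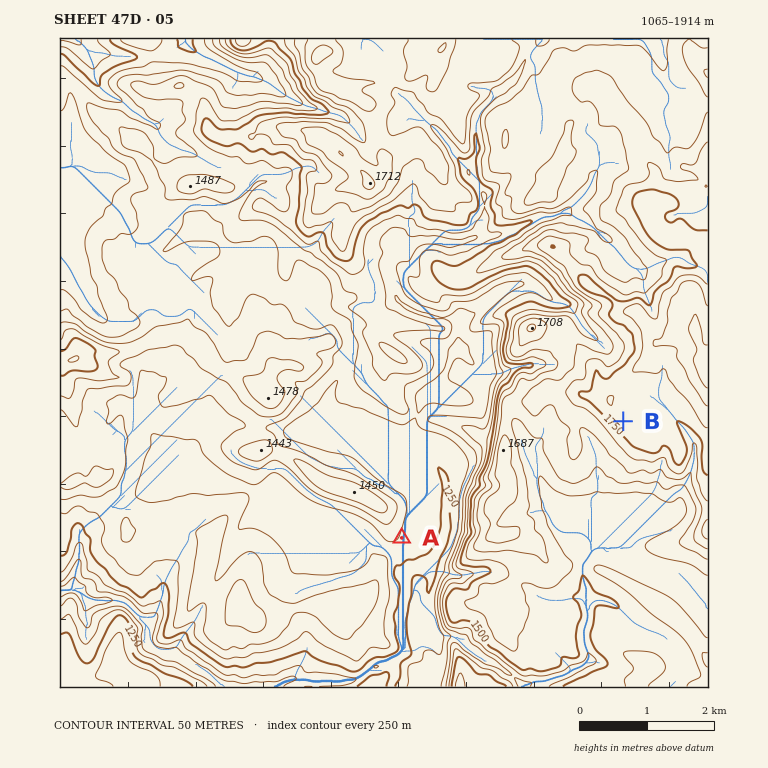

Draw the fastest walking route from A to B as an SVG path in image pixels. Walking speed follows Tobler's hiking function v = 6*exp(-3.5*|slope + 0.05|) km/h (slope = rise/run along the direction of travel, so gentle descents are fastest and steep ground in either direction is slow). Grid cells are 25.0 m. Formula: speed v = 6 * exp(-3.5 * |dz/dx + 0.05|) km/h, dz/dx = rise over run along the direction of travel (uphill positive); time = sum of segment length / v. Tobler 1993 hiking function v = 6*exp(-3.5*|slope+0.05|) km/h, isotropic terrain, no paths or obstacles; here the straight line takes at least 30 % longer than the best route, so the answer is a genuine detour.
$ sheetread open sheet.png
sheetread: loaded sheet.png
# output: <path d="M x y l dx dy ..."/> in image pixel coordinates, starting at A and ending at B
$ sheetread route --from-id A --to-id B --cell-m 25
<path d="M402 538l10-10 7-4 18-18 5-10 10-6 26-25 23-47 2-2 10-5 24 0 10-5 41 0 30 15 5 0"/>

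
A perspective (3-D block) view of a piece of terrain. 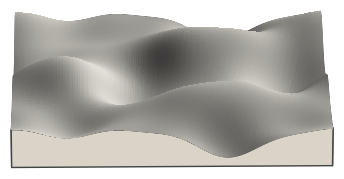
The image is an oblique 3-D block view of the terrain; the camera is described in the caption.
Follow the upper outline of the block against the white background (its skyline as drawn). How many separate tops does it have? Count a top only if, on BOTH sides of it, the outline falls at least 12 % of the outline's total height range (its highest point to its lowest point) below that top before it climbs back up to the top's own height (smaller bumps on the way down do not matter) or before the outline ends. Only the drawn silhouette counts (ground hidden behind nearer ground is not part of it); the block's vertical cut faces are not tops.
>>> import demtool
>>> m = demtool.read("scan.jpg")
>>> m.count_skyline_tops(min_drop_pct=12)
2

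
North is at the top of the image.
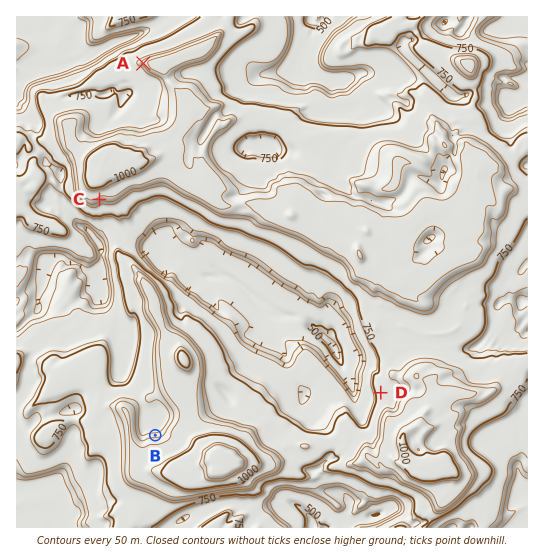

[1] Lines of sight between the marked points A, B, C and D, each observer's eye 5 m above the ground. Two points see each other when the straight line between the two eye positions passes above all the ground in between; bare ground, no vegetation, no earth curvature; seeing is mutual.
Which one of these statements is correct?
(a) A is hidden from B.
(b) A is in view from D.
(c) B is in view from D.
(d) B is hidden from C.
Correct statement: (a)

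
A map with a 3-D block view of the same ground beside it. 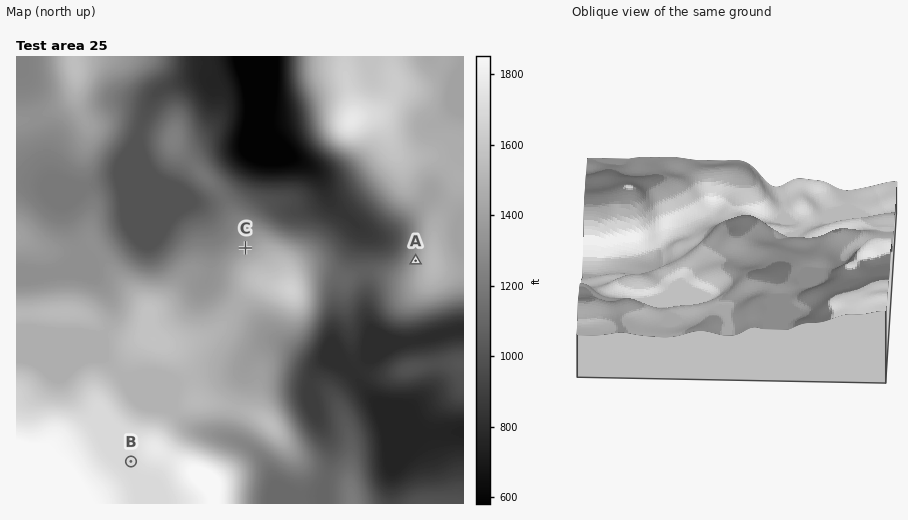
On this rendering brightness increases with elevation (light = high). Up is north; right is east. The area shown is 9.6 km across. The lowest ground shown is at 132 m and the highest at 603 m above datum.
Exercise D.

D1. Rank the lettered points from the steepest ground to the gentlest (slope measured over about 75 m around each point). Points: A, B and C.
A C B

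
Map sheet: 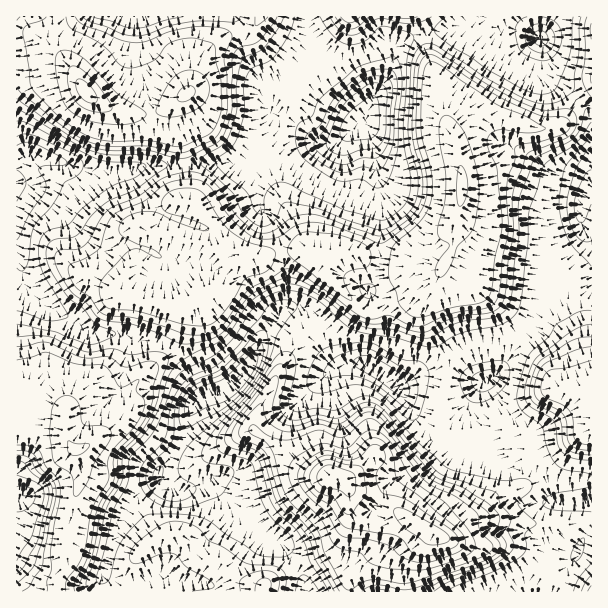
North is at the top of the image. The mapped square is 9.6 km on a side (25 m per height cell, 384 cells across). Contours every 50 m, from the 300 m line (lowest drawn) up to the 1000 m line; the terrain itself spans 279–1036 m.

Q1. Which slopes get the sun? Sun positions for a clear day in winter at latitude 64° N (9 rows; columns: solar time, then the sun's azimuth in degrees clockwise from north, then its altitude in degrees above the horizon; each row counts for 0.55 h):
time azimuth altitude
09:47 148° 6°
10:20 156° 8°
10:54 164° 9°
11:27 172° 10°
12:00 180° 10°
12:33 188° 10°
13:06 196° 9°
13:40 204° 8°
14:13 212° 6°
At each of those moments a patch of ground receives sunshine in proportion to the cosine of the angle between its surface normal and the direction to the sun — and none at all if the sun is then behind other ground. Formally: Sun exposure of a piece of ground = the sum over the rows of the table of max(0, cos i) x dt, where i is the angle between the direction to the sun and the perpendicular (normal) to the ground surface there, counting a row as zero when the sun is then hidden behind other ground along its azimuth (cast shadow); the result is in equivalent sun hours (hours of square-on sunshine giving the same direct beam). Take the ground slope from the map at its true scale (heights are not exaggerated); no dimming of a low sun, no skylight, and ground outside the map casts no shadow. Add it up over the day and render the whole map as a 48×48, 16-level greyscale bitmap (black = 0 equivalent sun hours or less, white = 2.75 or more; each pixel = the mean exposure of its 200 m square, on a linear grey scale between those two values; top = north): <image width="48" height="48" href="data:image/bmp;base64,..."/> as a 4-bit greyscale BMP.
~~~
<image width="48" height="48" href="data:image/bmp;base64,Qk32BAAAAAAAAHYAAAAoAAAAMAAAADAAAAABAAQAAAAAAIAEAAATCwAAEwsAABAAAAAAAAAAAAAAABEREQAiIiIAMzMzAERERABVVVUAZmZmAHd3dwCIiIgAmZmZAKqqqgC7u7sAzMzMAN3d3QDu7u4A////AAJEQxA0MyISNUM1VViprv/u/bhlVXdkIQAkimNGZVZ3ZBAAJYqWeamb3//qZVRDEBFFaIQ2iGZUQxAAFHp1Vnm97u//2FRDERE0RnUiR4ZTEAAAE2dnd2aJrdl4l1REMhE0RWUxAlZTEAACN5aLzLqXdjIQEkVUVCIzRWUyEAAAESI1nKiKp2d1EAEzNVVEVREjRXdDIAAAEjRZ3JmYUjQgAAEiESEAAQIjRYp0EAAAEjRpqb2YlzAAAAAAI0QhEIZlRWukEAAAEkRneLy3VCAAAAAAE1aKq4rJVUVlIAAjMjRnVVVTMzEAAAAAASRWeImYh1REYwJHmXZ2QQAABGMAAAABIzRGmvtlZ4ipeoMke922MQAAAjEAAAESM0Ra/7lVMTaup4MRN86SAAAAAAAAABEjM0RHq0RDIQJayFIAATQQAAAAAAAAABIjMzRVRERDMyI0mWMAAAAQAAAAAAAAASIiM1i5VERCI0ISSHYQAAAhAAAAAAAAEiEBI437ZEQzI0QzNXlyAAATAAAAAAAAAiEAEkd2REQzM0QiVnjLYQABEAAAAAAAEjMQASIyMyIyEREAE4mrlRAAEAAAAAAiI0Z1QhEAAQAQAAAAACipdkEQAQAAABNFRDVnZCAAAAAAAAAAADesuFMhESEREzNXhkREQyAAAAAAAAASR5vN6nQxEiIjV4isuYZlQyEAAAAAACm83cqYmoZBERJJ7+3LzdzLhCIQAAAAA5vLqGVVaJdVMiW+pGhmjO/+pTIRABABfIVVQyI0RqyoiK74EDVVVWeIdDMhEREnmFMzIjIjM2v/7v6DRlZVVURFVDMzMiN4UzIjREQyI1irzbdWiFVURVREREREQyRkEBETMzREVVVWmWRWdUNERERFVUREMiQxABMzRVVVRDESREMzMhI0RERFZlRDECMQABRmZVQyIgAAARAAAAASRVVFZURDECEQABI0QyI0QgAAAAAAAAABNGZERERCESERAAAAEkZ2MAAAAAAAAAAAI1ZENERDISIRIQAAAUVCEAAAAAAAAAAAI0ZENFREQiIiIhAAAAAAAAAAAAAAAAABRERDRmVFZFVCEiEAAAAAAAAAAAAAAAATVEMzRmVFZkIQI0QxAAAAABEhEAAAAAEmZUIzRmZmdlRoq97sqryWZDMiIAAAAAFIZTIyJIu6mbvN//7u7bmt2UMzMQAAAAFWVCI0WL3vy6zf64d3dlVXmFMzNVIAAAJFRCNXmYZ5mK3cmKqGVWdlZ2QzRmYQAAJEQzREQhAAJ8yni7YiI1iXVURFVVViAAJEQzQxAAAAFqhldzESIyNVRERERFeIQiJERDIAAAAAF1VVQQEiIyECNFREREZ6l3VEMxAAAAAAJkVEIAERIiESI1ZlRERXrKdDIAAAAAAAE0VDABIzMiIiNWmGVERFZ3YxAAAAAAAAJFVCAREQASERNoqXVERXdVUwAAAAAAABJEMiEAAAAAABEjaZZEWNx1ZTAAAAEQACNRATIAAAAAAAAAN5ZEaty73YMAASNFVkMg=="/>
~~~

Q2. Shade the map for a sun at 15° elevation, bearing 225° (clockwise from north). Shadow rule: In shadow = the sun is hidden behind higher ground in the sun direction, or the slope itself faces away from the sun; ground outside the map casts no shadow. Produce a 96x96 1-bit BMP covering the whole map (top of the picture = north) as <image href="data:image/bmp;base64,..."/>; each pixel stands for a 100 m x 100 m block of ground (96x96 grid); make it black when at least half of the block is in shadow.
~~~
<image width="96" height="96" href="data:image/bmp;base64,Qk2+BAAAAAAAAD4AAAAoAAAAYAAAAGAAAAABAAEAAAAAAIAEAAATCwAAEwsAAAIAAAAAAAAA////AAAAAAAAfAAAAAAAAAAAAAAAPAAAABgAAAAAAAAAHAAAADwAAAAAAAAADAAAAPwAAAAAAAAACAAAAfwAAAAAAAAADAAAAPwAAAAAAAAADAAAAAgAAAAAAAAADgAAAAAAAAAAwAAADwAAAAAAAAAz8AAADwAAAAAAAAH/8AAADwAAAAAAAAP/8AAAD4AOAAAAAA//8AAAD4A+AAAAAD/+8AAAB4D8AAAAAH//+AAAA8H8AAAAAP//8AAAAYP4AAAAAP//4AAAAAfgAAAAAH//wAAAAAeAAAAAAH//4AAAAM+AAAAAAH//4AAAAecAAAAAAH//4AAAAfMAAAAHwP//4AAAAfAAAAAPwf//wAAAAPgAAAAfw///AAAAAHgAAAAfx//+AAAAAAAAAAAPz//wAAAAAAAAAAAP3//AAAAAAAAAABwf3/+AAAAAAABwAH8+D/8AAAAAAABwAH/+H/8AAAAAAAB4AD//H/8AAAAAAAN8AD//P/8AAAAAAAO8AB+PP/8AAAAAAAPeAA4DP/4AAAAAAAHAAAAAP/4IAAAAAAHgAAAAf/wAAAAAAADgAAAA//AAAAAAAAAAAAgA/+AAAAAAAIAAAAwAfAAAAAAAe8AAAAAAAAAAAAAB/8AAAAAAAAAAAAAD/8AAAAAAAAAAAAAP/gAAAAAAAAAAAAAf/AAAAAAAAAAAAAA/+AAAAAAAAAAAAAA/8AAAAAAAAAAAAAAPwAAAAAAAAAAAAAAAAAAAAAAAAAAAAAAAAAAAAAAAAAAAAAAAAAAAAAAAQAAAAAAAAAAAAAAAwAAAAAAAAAAAAAAAgAAAYAAAAAAAAAAAAAAA4AAAAAAAAAAAAAAA8AAAAAAAAAAAAAAA8AAAAAAAAAAAAAAA8AAAAAAAAAAAAAAAeAAAAAAAAAAAAAAAOAAAAAAAAAAAMAAAMAQAAAAAA+AA+AAAMAwAAAAAB+AD/AAAOA4AAAAAD+AP/AAAeB4AAAAAH+A//gAAfB4AAAAAP+B//gAAfB4AAAAAf+D//gAAfBwAAAAAf8D//AAAfBwAAAAA/4A/8AAA/AwAAAAA/4AAAAAAfAAAAAAB/wAAAAAAfAAAAAAH/gAAAAAAAAAAAAAP/gAeAAAAAAAAAAAH/AA+AAAAAAAAAAAB/AD/AAAAAAAAAAAAeAD/AAAAAAAAAAAAAAH/AAAAAAAAAAAAAAH/AAAAAAAAAAAAAAD/AAAAAAAAAAAAAAAGAAAAAAAAAAAAEAAAAAAAAAQAAAAAGAAAAAAAAx4AAAAAGAAAAAAAD/4AAAAAPAAAAAAAP/4AAAAAPgAAAAAA/+AAA4AAPgAAAAAD/+AAD4AAPgAAAAAP/+AAD4AAPwAAAAAf/8AAH4AAPwAAAAB//4AAP4AAPwAAAAD//gAAP4AAfwAAAAP/+AAAPwAAPgAAAAf/8AAAAAAAHAAAAAf/5wAAAAAAAAAAAA//j4AAAHAAAAAAAAf/D4AAA/gAAAAAAAP+DwAAH/wAIAAAAAD4AAAAP/w/8AAAAAAAAAAAf/gf8AAAAAAAAAA="/>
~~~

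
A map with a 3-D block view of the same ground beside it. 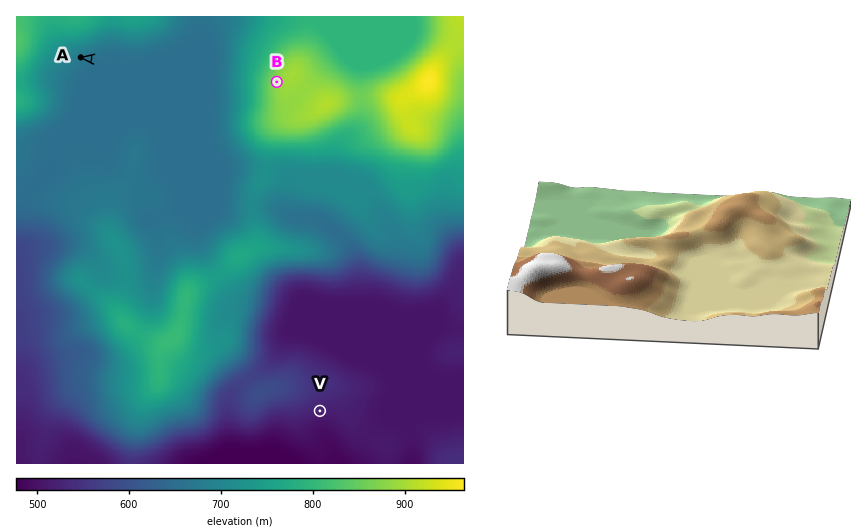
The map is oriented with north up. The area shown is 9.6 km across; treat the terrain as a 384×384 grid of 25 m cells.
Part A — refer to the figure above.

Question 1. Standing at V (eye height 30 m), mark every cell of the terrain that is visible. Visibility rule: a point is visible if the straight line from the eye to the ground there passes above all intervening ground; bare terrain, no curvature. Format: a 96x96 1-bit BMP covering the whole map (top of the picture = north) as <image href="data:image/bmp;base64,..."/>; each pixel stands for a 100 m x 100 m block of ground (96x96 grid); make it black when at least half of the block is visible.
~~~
<image width="96" height="96" href="data:image/bmp;base64,Qk2+BAAAAAAAAD4AAAAoAAAAYAAAAGAAAAABAAEAAAAAAIAEAAATCwAAEwsAAAIAAAAAAAAA////AAAAAAAAAAA/////////A/8AAAA/////////A/8AAAAf////////g/8AAAAf////////h/8AAAAf88B/////z/8AAAAf48A/H/////8AAAAf48A/H/////8AAAAf/8A/H/////8AAAAP/8A/P/////8AAAAP/8A///////8AAAAP/8A///////8AAAAH/8Af//////8AAAAD/8Af//////8AAAAD/8AP//////8AAAAB/8AH//////8AAAAB/8AD//////8AAAAB/8AAf/////8AAAAA/+AAH+AB//8AAAAA//AAAAAB//8AAAAA//gAAAAB//8AAAAA//4AAAAD//8AAAAAf/8AAAAD//8AAAAAP//AAAAD//8AAAAAPn/AAAAD//8AAAAAPh/gAAAD//8AAAAAHgfgAAAD//8AAAAAHgPgAAAD//wAAAAADgPgAAAD//4AAAAADAHgAAAB//8AAAAADAHwAAAB//8AAAAABAHwAAAB//8AAAAAAAH4AAAB//8AAAAAAAD4AAAB//8AAAAAAAD8AAAB//8AAAAAAAD+AAAB//8AAAAAAAD+AAAD//8AAAAAAgH+AAAH//8AAAAAAQP/AAAf//8AAAAAAB//gD////8AAAAAAB////////cAAAAAAAf//////8EAAAAAAAP//////8EAAAAAAAH//////4AAAAAAAAD//////4AAAAAAAAA//////wAAAAAAAAAP/4f//wAAAAAAAAAAAAH//gAAAAAAAAAAAAH/PgAAAAAAAAAAAAH8HAAAAAAAAAAAAAH4HAAAAAAAAAAAAAHwHAEAAAAAAAAAAAPwHAEAAAAAAAAAAAPgHgEAAAAAAAAAAAPAPgMAAAAAAAAAAAeAPwMAAAAAAAAAAAcAf4cAAAAAAAAAAAYAf8cAAAAAAAAAAAAA8f8AAAAAAAAAAAAA4P8AAAAAAAAAAAAB4A8AAAAAAAAAAAAB4AcAAAAAAAAAAAAD4AcAAAAAAAAAAAAD8YcAAAAAAAAAAAAH//8AAAAAAAAAAAA///8AAAAAAAAAAAf///8AAAAAAAAAAA////8AAAAAAAAAAA////8AAAAAAAAAAB////8AAAAAAAAAAf4//4MAAAAAAAAAP/4f/AMAAAAAAAAA//8/8AEAAAAAAAAA////4AEAAAAAAAAAB///wAEAAAAAAAAAAf//wAAAAAAAAAAAAH//wAAAAAAAAAAAAB//wAAAAAAAAAAAAAAfgAAAAAAAAAAAAAAOAAAAAAAAAAAAAAAAAAAAAAAAAAAAAAAAAAAAAAAAAAAAAAAAAAAAAAAAAAAAAAAAAAAAAAAAAAAAAAAAAAAAAAAAAAAAAAAAAAAAAAAAAAAAAAAAAAAAAAAAAAAAAAAAAAAAAAAAAAAAAAAAAAAAAAAAAAAAAAAAAAAAAAAAAAAAAAAAAAAAAAAAAAAAAAAAAAAAAAAAAAAAAAAAAAAAAAAAAAAAAAAAAAAAAAAAAAAAAAAAAAAAAAAAAAAAAAAAAAAAAAAAAAAAAAAAAAA="/>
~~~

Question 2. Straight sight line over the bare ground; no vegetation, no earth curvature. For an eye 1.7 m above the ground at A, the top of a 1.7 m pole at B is in view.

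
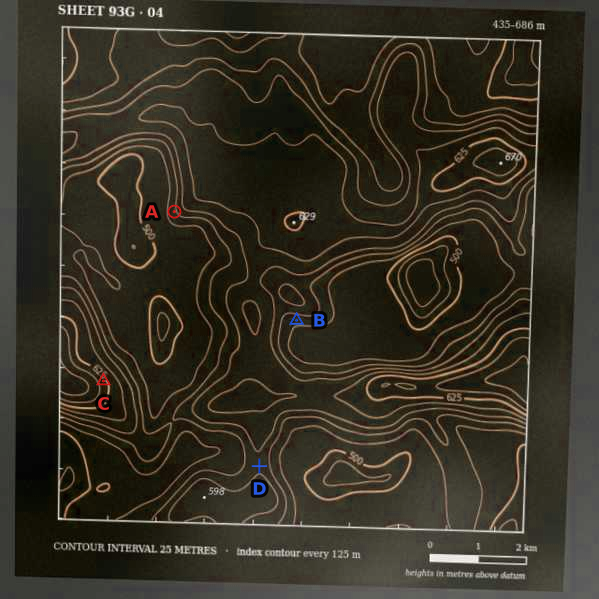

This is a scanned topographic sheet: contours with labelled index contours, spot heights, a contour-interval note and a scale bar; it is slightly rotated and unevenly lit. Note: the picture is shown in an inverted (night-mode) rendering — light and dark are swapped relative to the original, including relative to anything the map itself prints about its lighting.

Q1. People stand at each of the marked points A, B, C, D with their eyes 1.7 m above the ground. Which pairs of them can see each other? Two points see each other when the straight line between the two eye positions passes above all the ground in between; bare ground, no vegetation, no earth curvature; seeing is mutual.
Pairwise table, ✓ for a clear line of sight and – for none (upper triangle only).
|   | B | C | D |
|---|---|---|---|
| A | – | ✓ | – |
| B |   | – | – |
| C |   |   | ✓ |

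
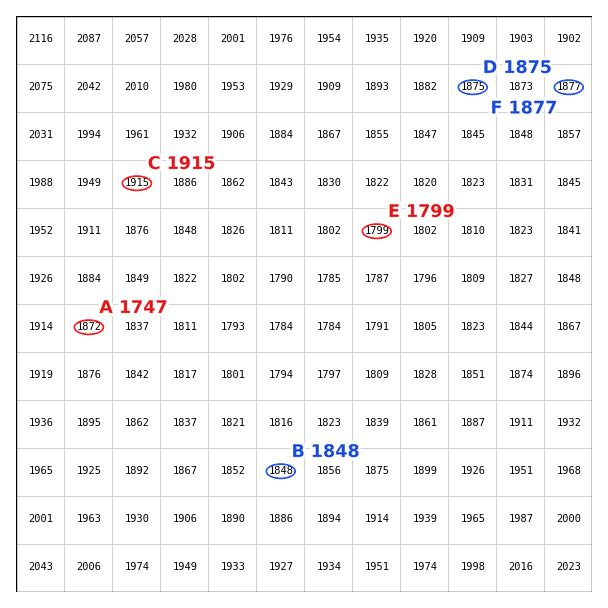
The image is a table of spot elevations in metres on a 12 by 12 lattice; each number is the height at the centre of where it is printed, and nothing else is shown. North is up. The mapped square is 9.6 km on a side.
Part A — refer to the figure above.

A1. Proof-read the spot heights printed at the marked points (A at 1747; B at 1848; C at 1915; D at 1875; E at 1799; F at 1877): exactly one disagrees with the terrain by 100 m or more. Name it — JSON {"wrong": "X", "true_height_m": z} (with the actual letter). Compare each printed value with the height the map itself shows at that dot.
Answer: {"wrong": "A", "true_height_m": 1872}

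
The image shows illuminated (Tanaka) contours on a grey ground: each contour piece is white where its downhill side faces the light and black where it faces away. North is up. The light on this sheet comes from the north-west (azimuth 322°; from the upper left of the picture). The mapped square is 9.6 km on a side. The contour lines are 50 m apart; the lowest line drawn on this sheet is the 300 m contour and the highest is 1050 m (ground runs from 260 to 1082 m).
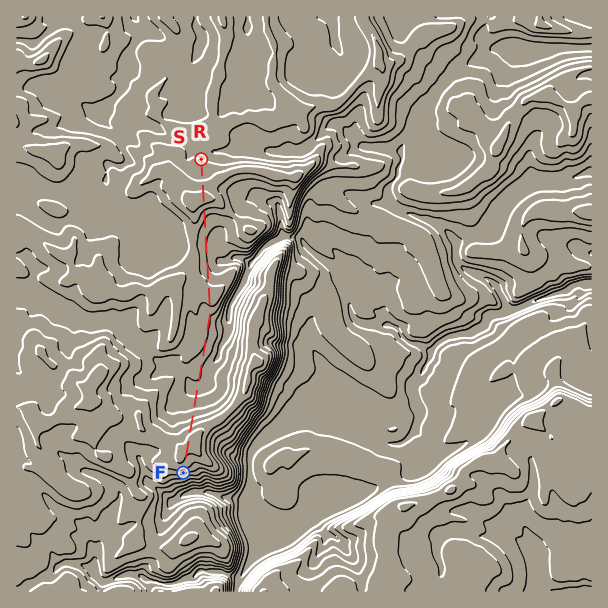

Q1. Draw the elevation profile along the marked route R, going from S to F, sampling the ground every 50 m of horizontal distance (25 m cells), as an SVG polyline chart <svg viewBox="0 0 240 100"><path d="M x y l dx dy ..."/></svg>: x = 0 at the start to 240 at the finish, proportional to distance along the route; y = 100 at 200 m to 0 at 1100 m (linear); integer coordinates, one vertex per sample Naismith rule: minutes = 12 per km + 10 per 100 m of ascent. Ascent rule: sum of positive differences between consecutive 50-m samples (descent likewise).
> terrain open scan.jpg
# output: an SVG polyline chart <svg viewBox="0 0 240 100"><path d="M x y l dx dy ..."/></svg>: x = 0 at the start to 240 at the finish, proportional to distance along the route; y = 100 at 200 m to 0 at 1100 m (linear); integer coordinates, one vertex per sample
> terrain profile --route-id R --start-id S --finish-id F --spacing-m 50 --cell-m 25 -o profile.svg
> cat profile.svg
<svg viewBox="0 0 240 100"><path d="M0 22l2-1 3-2 2-1 2 0 2 0 3 0 2-1 2-2 3-2 2-1 2-1 2-1 3-1 2 0 2 2 2 3 3 2 2 3 2 2 3 1 2 1 2 2 2 1 3 0 2 1 2 0 3 0 2 1 2 0 2 0 3 0 2 0 2 0 2 0 3 0 2-1 2 0 3-1 2-1 2-1 2-1 3-1 2-1 2-1 3-1 2 0 2 1 2 1 3 1 2 2 2 2 2 1 3 1 2-1 2 0 3 0 2 0 2 0 2 0 3 0 2 1 2 0 3 0 2 1 2 0 2 1 3 1 2 1 2 1 2 0 3 0 2 0 2 0 3 1 2 1 2 1 2 0 3-1 2-1 2-1 3-2 2-1 2-1 2-1 3-2 2-1 2-2 2-2 3-3 2-2 2-2 3-2 2-2 2 0 2 0 3 0 2 0 2 0 3 1 2 0 2 1 2 0 3 2 2 2 2 3 1 1"/></svg>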